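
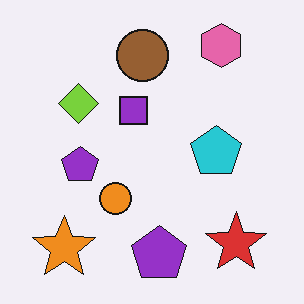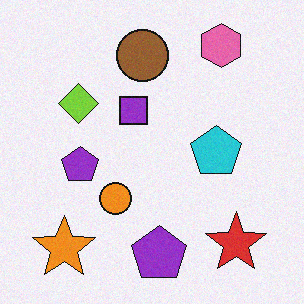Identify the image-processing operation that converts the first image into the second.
The image was degraded with subtle gaussian noise.

Random speckle covers the whole image, including the flat background.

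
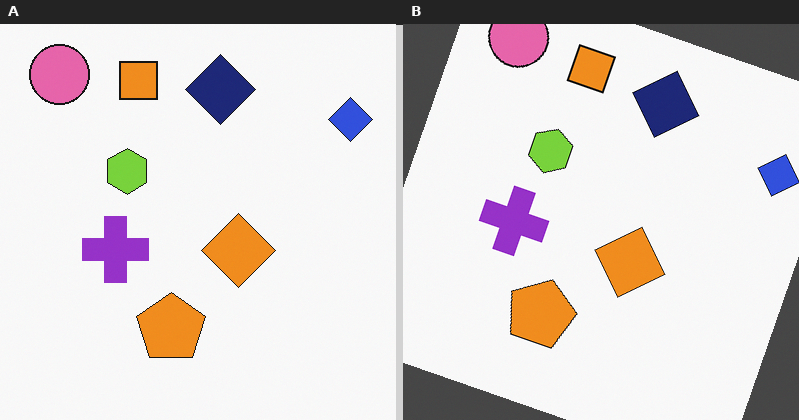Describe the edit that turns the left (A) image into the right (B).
Rotated clockwise by a clearly visible amount.

Every shape is tilted by the same angle and the image corners show triangular fill wedges — a whole-image rotation by a non-right angle.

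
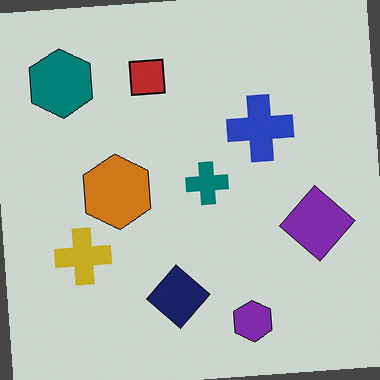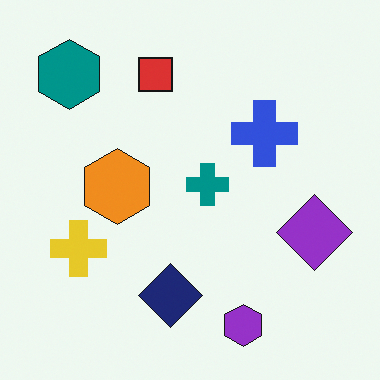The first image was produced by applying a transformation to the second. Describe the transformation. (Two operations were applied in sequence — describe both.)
The image was darkened a little, then rotated counter-clockwise by a small amount.

Every pixel — background and shapes alike — is uniformly darkened. Every shape is tilted by the same angle and the image corners show triangular fill wedges — a whole-image rotation by a non-right angle.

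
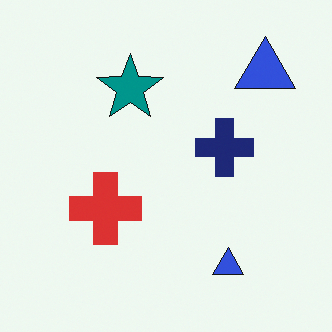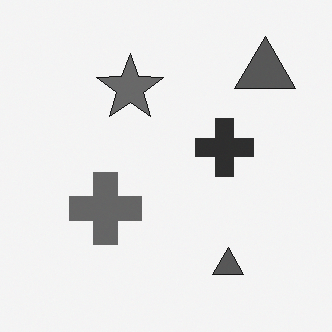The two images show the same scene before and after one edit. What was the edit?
Converted to grayscale.

All color is removed — every shape is now a shade of grey.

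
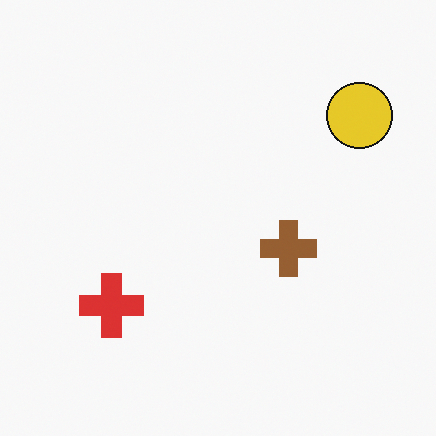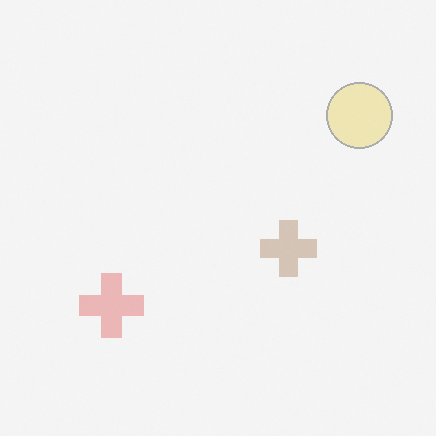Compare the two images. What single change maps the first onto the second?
This is the original image given much lower contrast.

Tones are pushed toward mid-grey across the whole image — a global contrast change.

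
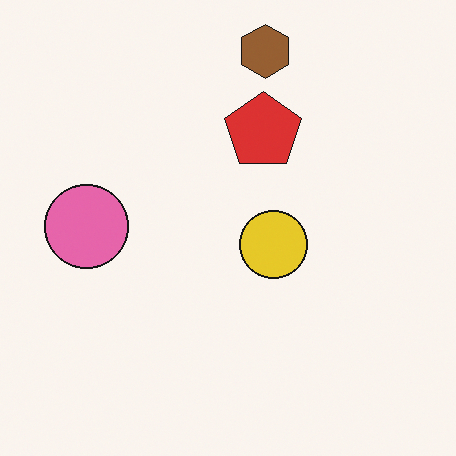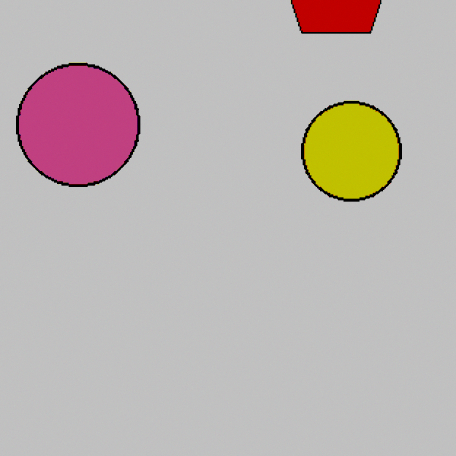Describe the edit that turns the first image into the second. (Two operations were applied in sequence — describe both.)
The image was cropped slightly and scaled back up, then heavily posterized to just a handful of flat colors.

The visible shapes are larger and the field of view is narrower; shapes near the original edges may be partly or wholly outside the frame — a crop-and-rescale. Each flat color has snapped to a coarser quantized level — most visibly, the near-white background has dropped to a flat grey.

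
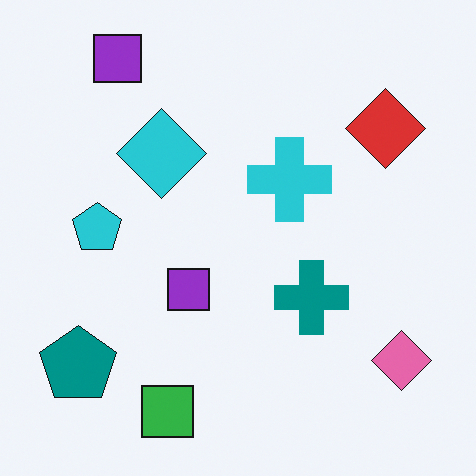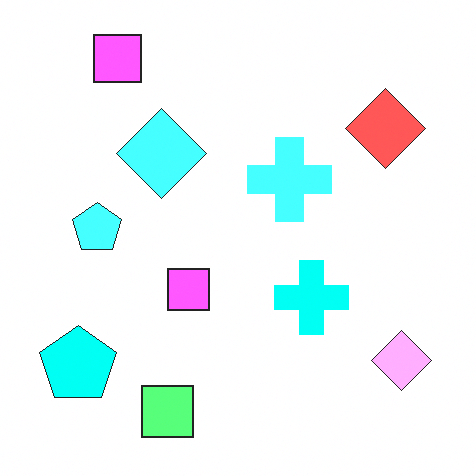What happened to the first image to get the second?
This is the original image substantially brightened.

Every pixel — background and shapes alike — is uniformly brightened.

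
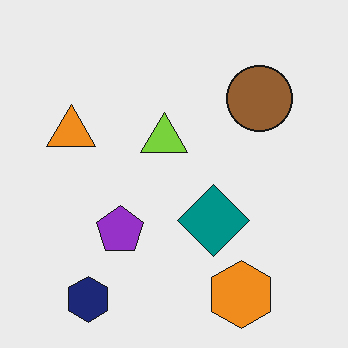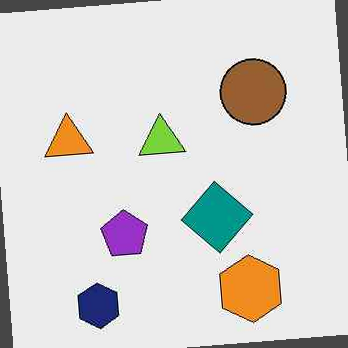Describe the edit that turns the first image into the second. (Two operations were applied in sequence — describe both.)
The second image is the first given moderate JPEG compression, then rotated counter-clockwise by a slight angle.

Blocky 8×8 compression artifacts appear around shape edges and the flat background shows ringing — characteristic JPEG degradation. Every shape is tilted by the same angle and the image corners show triangular fill wedges — a whole-image rotation by a non-right angle.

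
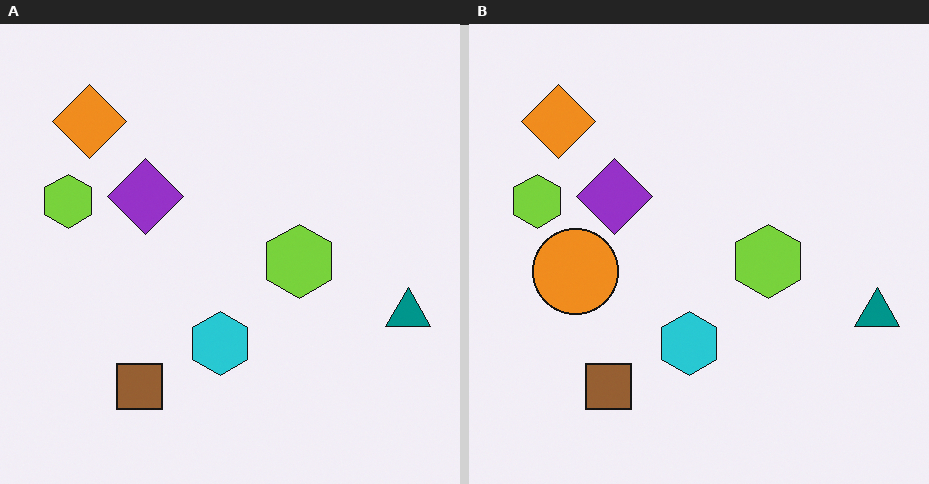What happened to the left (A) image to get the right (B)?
Overlaid with an additional orange circle.

An orange circle appears in the right (B) image that is absent from the left (A).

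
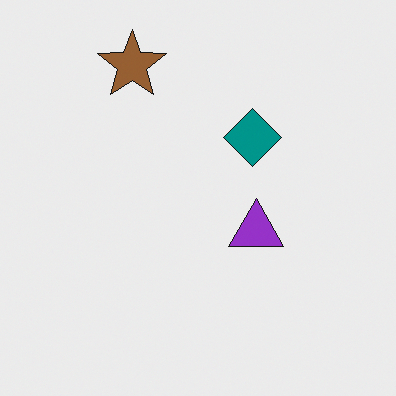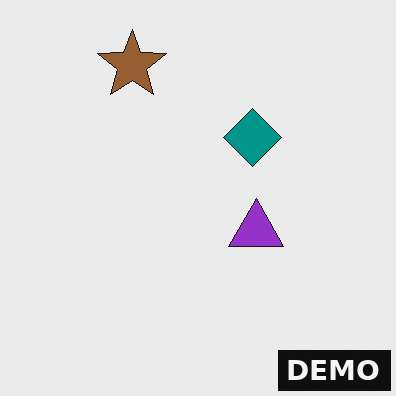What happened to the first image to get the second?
Watermarked with the text "DEMO" in the lower-right corner.

A dark label reading "DEMO" appears in the lower-right corner.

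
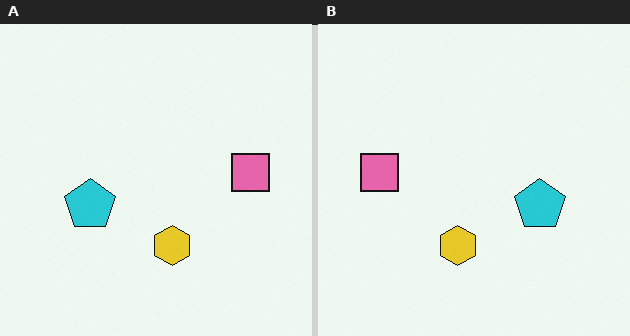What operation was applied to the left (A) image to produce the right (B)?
This is the original image flipped horizontally (left ↔ right).

The pink square is in the right of the left (A) image and the left of the right (B) — shapes on opposite sides of the vertical midline have swapped in a mirror flip.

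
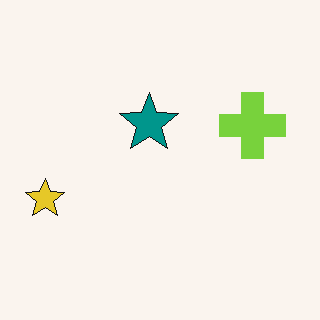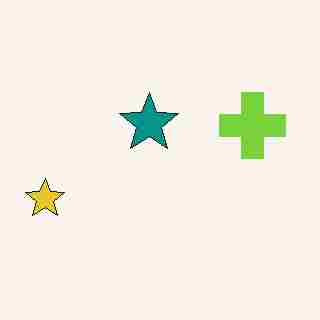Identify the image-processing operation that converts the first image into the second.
This is the original image degraded with heavy JPEG compression.

Blocky 8×8 compression artifacts appear around shape edges and the flat background shows ringing — characteristic JPEG degradation.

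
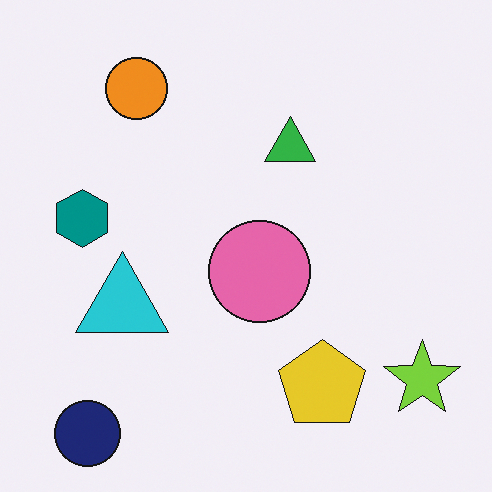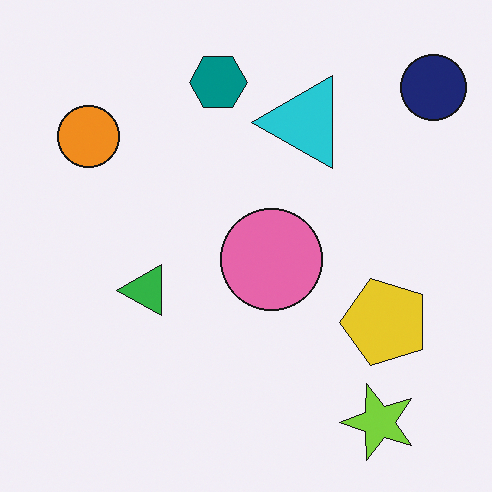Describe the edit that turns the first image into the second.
Transposed (reflected across the top-left ↔ bottom-right diagonal).

Shapes have swapped their row and column positions — what was in the top-right is now in the bottom-left — a diagonal reflection.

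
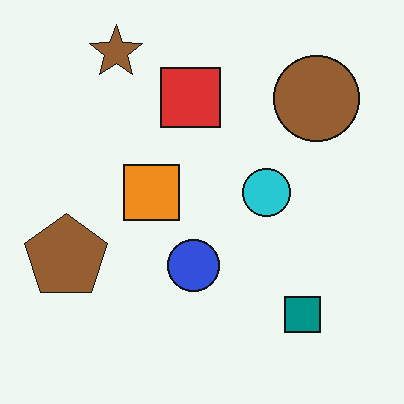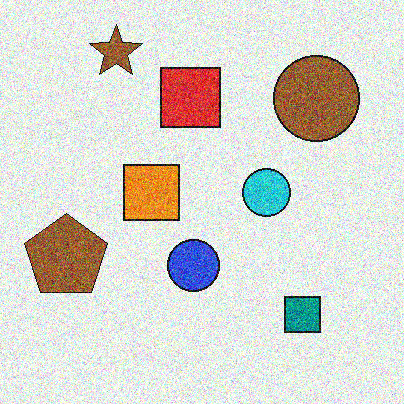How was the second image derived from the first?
The image was degraded with strong gaussian noise.

Random speckle covers the whole image, including the flat background.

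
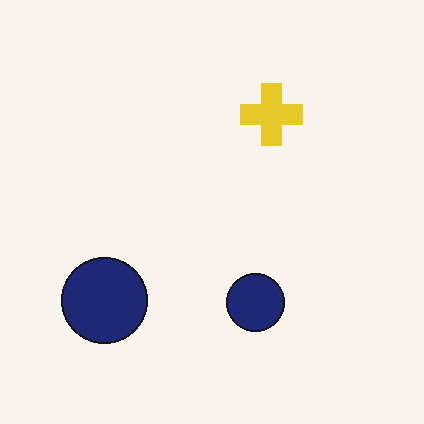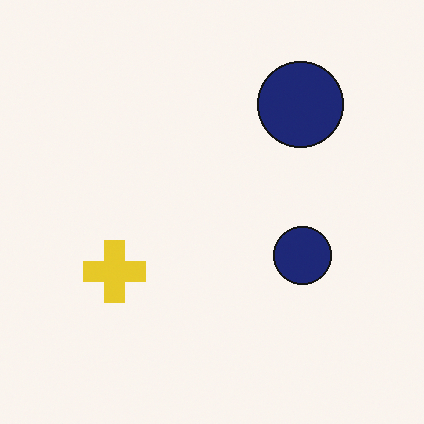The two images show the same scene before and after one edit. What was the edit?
Transposed (reflected across the top-left ↔ bottom-right diagonal).

Shapes have swapped their row and column positions — what was in the top-right is now in the bottom-left — a diagonal reflection.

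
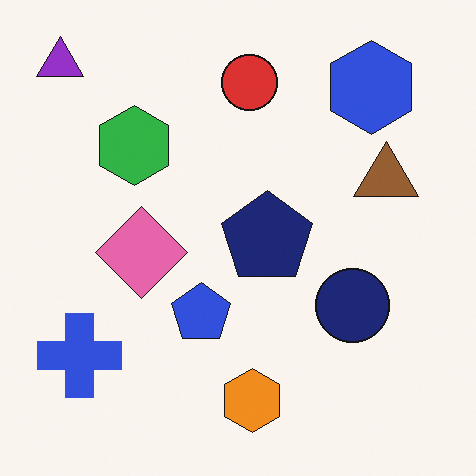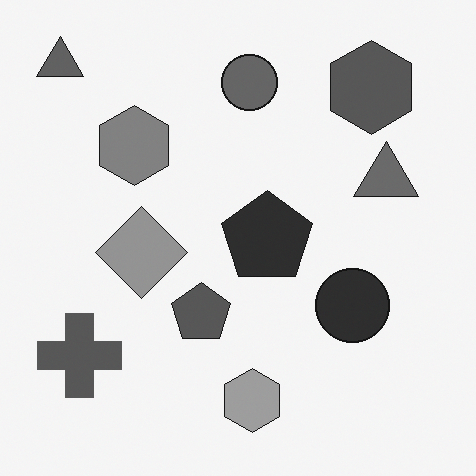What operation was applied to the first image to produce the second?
This is the original image converted to grayscale.

All color is removed — every shape is now a shade of grey.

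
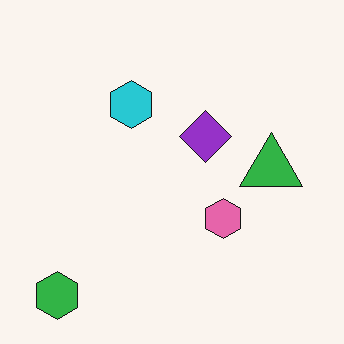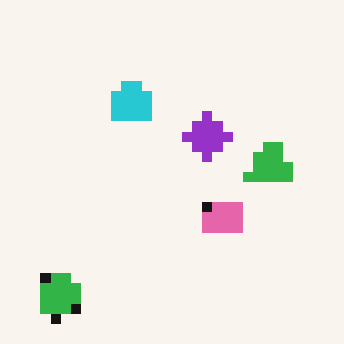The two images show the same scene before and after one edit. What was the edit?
The transformation is: coarsely pixelated.

Shapes are reduced to large square blocks; fine edges and outlines are lost — a downscale-then-upscale (mosaic) effect.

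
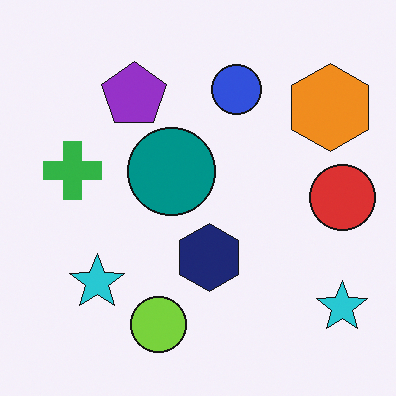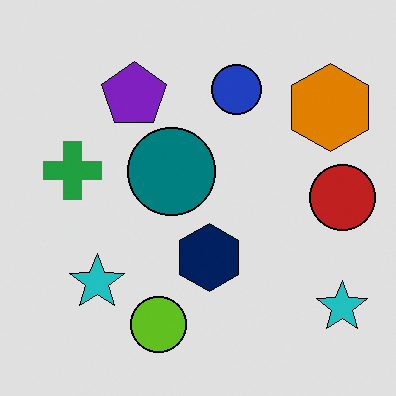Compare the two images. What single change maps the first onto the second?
The transformation is: posterized to a reduced palette.

Each flat color has snapped to a coarser quantized level — most visibly, the near-white background has dropped to a flat grey.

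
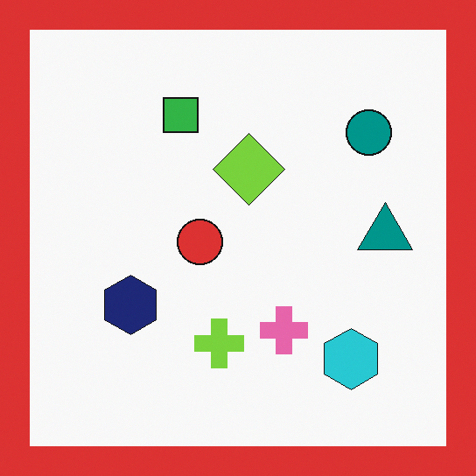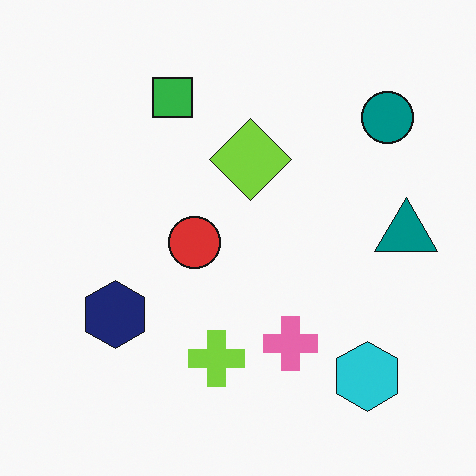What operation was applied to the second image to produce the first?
Framed with a red border.

A solid red frame runs around the edge of the first image, with the content slightly shrunk inside it.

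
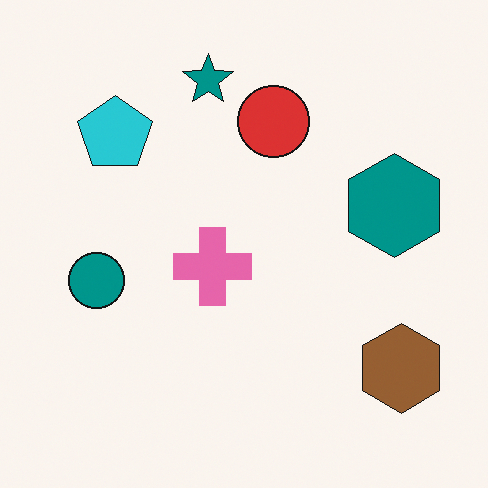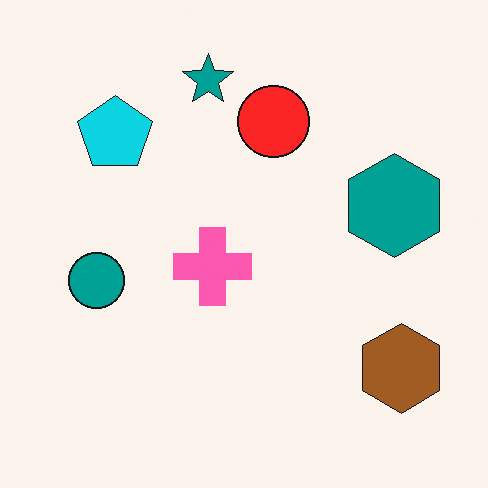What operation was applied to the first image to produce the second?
This is the original image slightly oversaturated.

All colors are more vivid — a global saturation change.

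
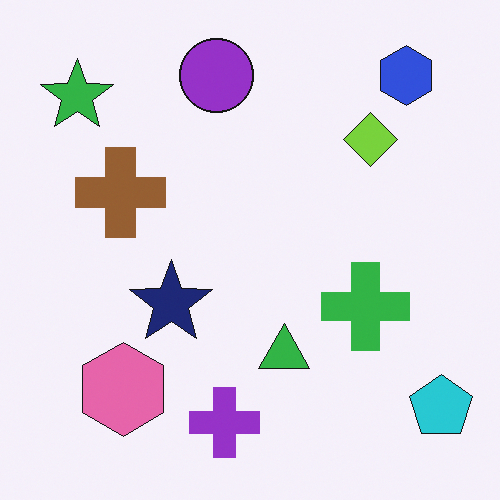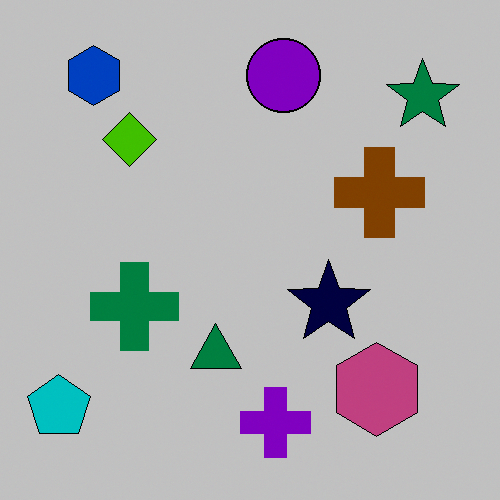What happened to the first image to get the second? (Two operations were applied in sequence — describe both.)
The image was aggressively posterized, then flipped horizontally (left ↔ right).

Each flat color has snapped to a coarser quantized level — most visibly, the near-white background has dropped to a flat grey. The cyan pentagon is in the bottom-right of the first image and the bottom-left of the second — shapes on opposite sides of the vertical midline have swapped in a mirror flip.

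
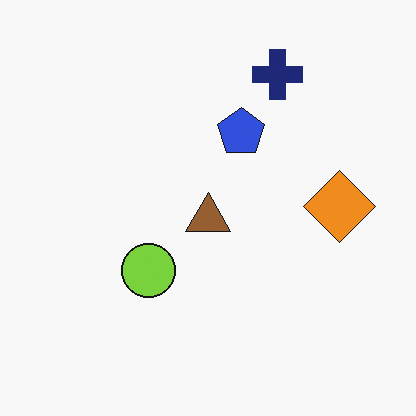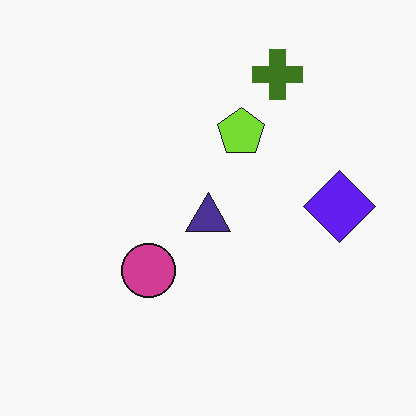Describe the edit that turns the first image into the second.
The image was hue-shifted through roughly half the color wheel.

Every shape's color has rotated by the same amount around the hue wheel — a uniform hue shift.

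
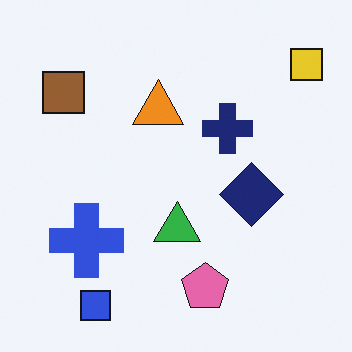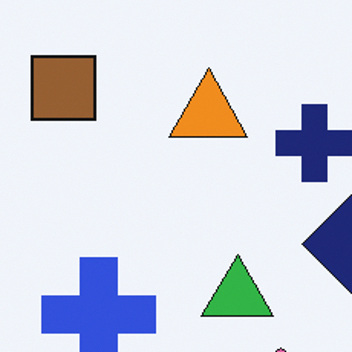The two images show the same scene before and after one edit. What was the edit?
This is the original image cropped to a modestly smaller region and rescaled.

The visible shapes are larger and the field of view is narrower; shapes near the original edges may be partly or wholly outside the frame — a crop-and-rescale.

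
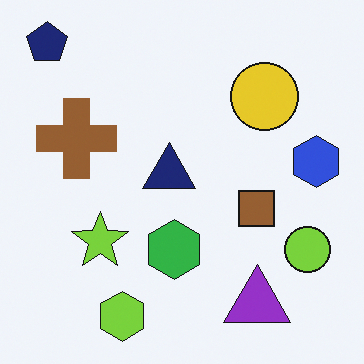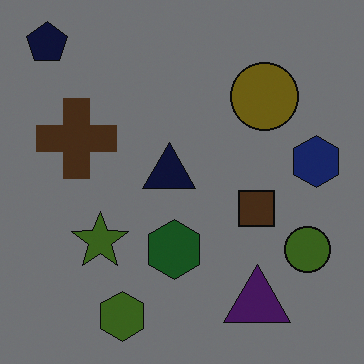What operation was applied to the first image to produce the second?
The image was substantially darkened.

Every pixel — background and shapes alike — is uniformly darkened.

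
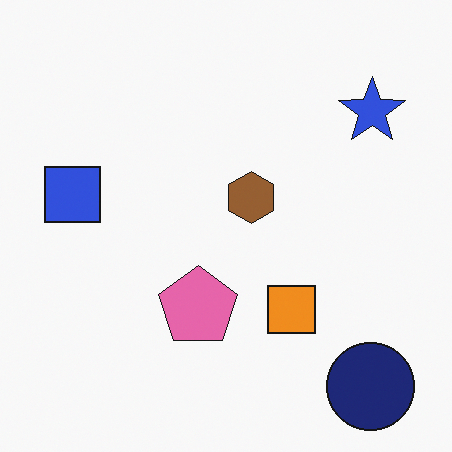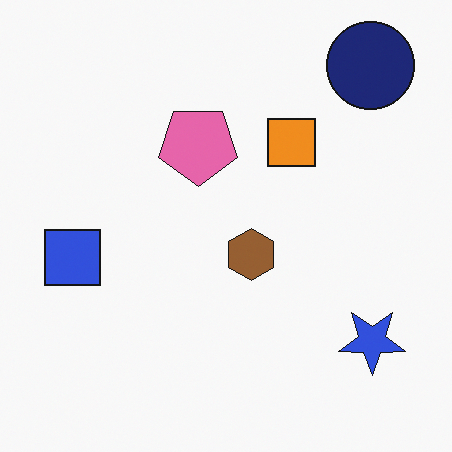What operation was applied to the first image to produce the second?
Flipped vertically (top ↔ bottom).

The navy circle is in the bottom-right of the first image and the top-right of the second — shapes on opposite sides of the horizontal midline have swapped in a mirror flip.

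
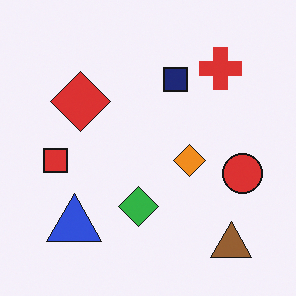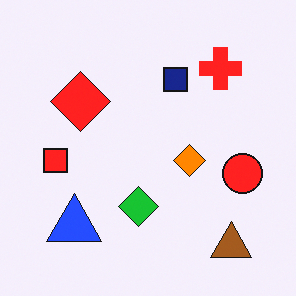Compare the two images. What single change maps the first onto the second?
This is the original image slightly oversaturated.

All colors are more vivid — a global saturation change.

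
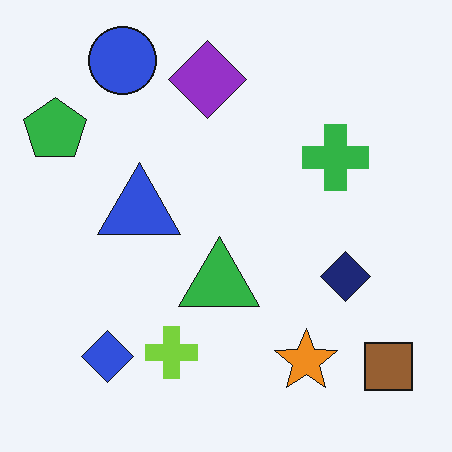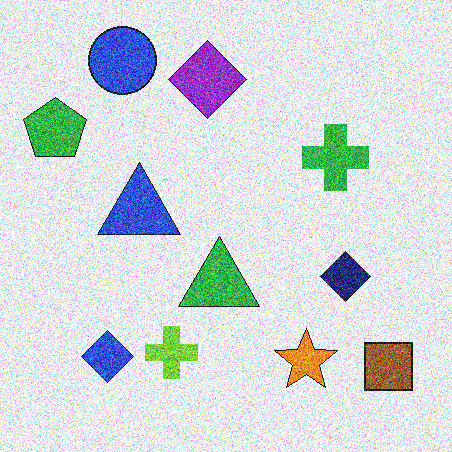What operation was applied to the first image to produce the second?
The transformation is: degraded with strong gaussian noise.

Random speckle covers the whole image, including the flat background.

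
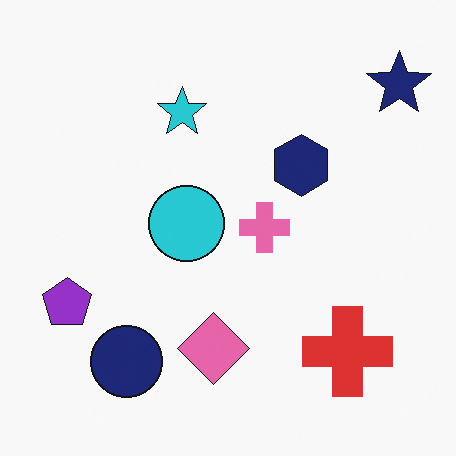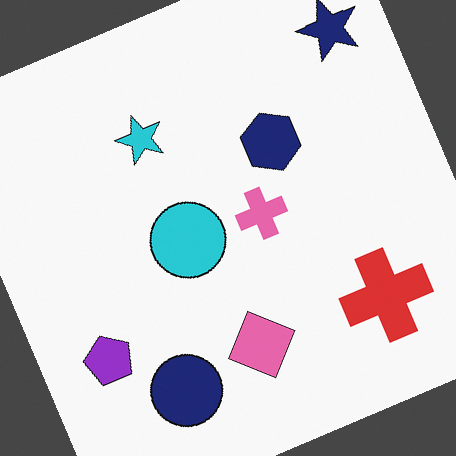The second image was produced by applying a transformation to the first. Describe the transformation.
Rotated counter-clockwise by a clearly visible amount.

Every shape is tilted by the same angle and the image corners show triangular fill wedges — a whole-image rotation by a non-right angle.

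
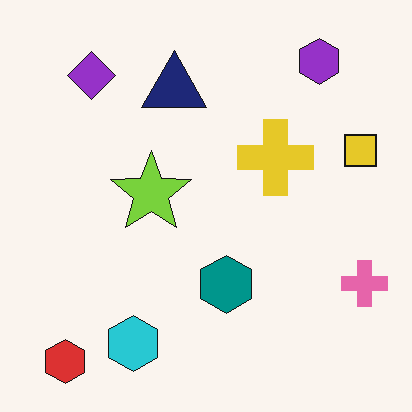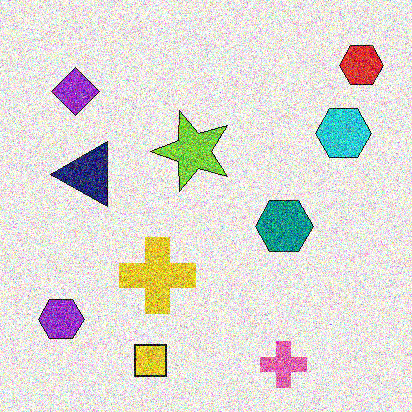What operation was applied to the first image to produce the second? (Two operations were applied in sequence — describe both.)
The image was transposed (reflected across the top-left ↔ bottom-right diagonal), then degraded with heavy additive noise.

Shapes have swapped their row and column positions — what was in the top-right is now in the bottom-left — a diagonal reflection. Random speckle covers the whole image, including the flat background.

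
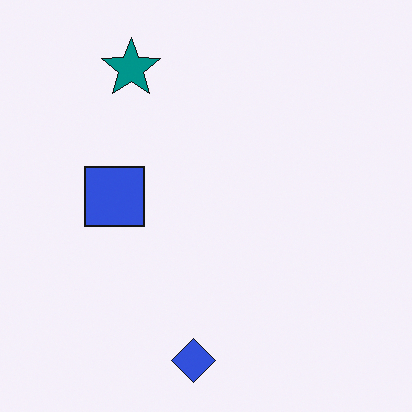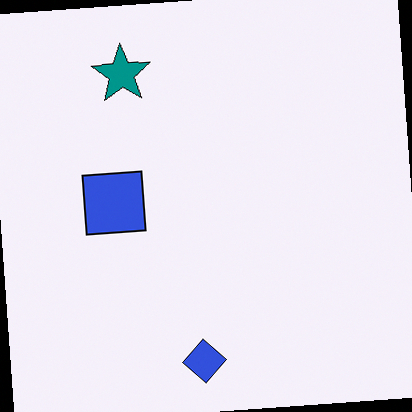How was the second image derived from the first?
It was rotated counter-clockwise by a few degrees.

Every shape is tilted by the same angle and the image corners show triangular fill wedges — a whole-image rotation by a non-right angle.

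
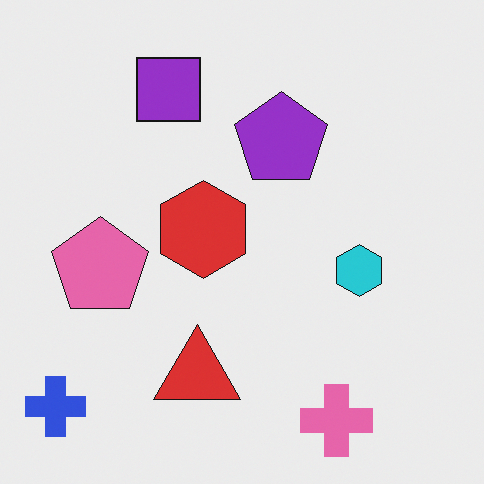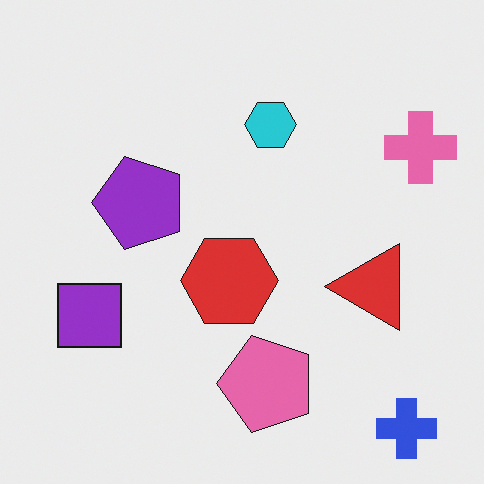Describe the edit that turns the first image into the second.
This is the original image rotated 90° counter-clockwise.

The blue cross sits in the bottom-left of the first image and the bottom-right of the second — consistent with a whole-image 90° counter-clockwise rotation.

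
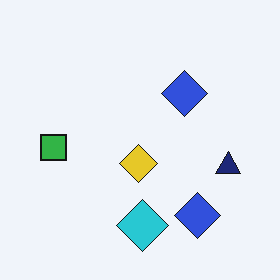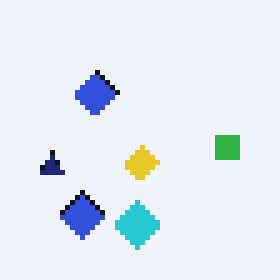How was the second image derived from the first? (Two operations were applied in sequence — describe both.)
The image was mildly pixelated, then flipped horizontally (left ↔ right).

Shapes are reduced to large square blocks; fine edges and outlines are lost — a downscale-then-upscale (mosaic) effect. The navy triangle is in the right of the first image and the left of the second — shapes on opposite sides of the vertical midline have swapped in a mirror flip.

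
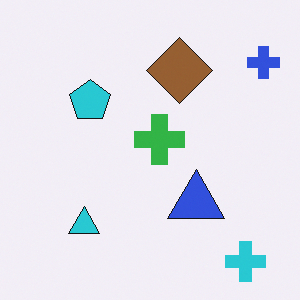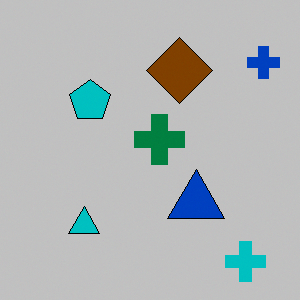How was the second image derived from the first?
The transformation is: aggressively posterized.

Each flat color has snapped to a coarser quantized level — most visibly, the near-white background has dropped to a flat grey.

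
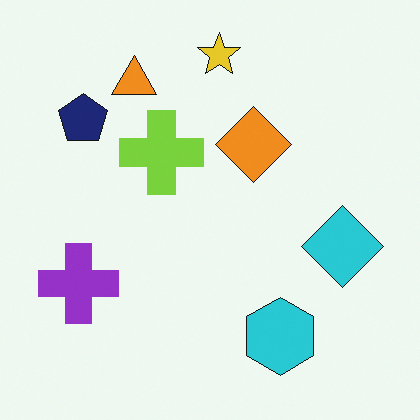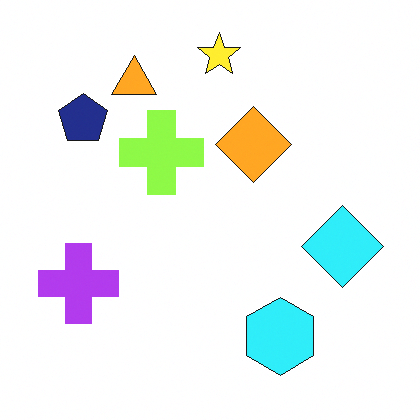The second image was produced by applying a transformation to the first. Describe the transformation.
This is the original image slightly brightened.

Every pixel — background and shapes alike — is uniformly brightened.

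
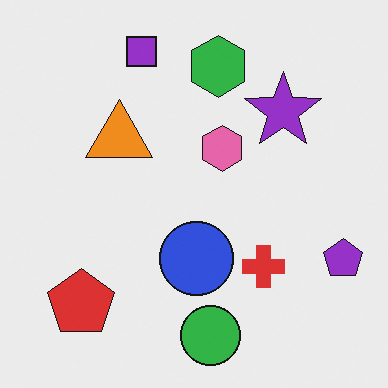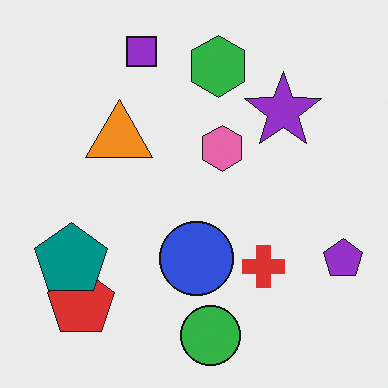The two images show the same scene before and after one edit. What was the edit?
The transformation is: overlaid with an additional teal pentagon.

A teal pentagon appears in the second image that is absent from the first.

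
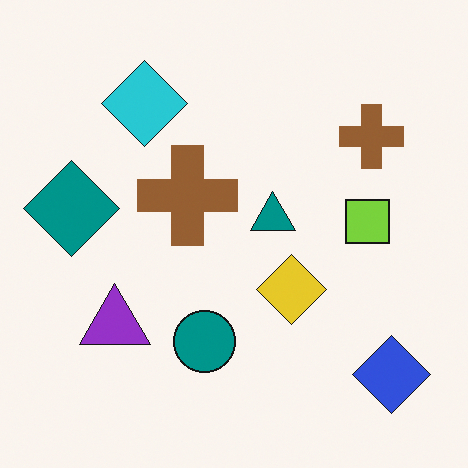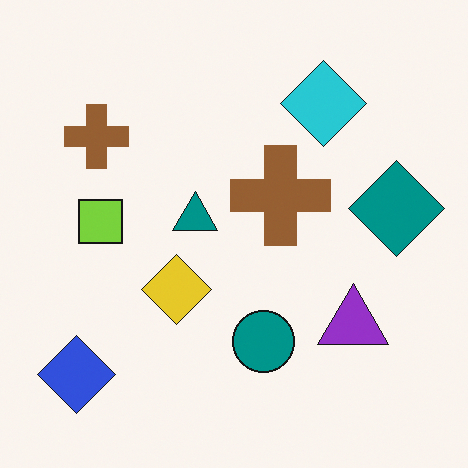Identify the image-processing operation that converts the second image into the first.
The image was flipped horizontally (left ↔ right).

The teal diamond is in the right of the second image and the left of the first — shapes on opposite sides of the vertical midline have swapped in a mirror flip.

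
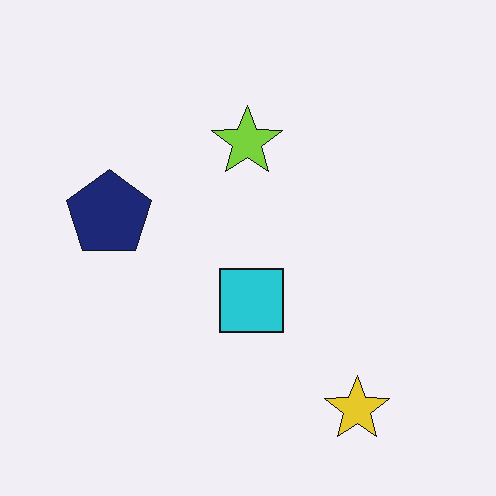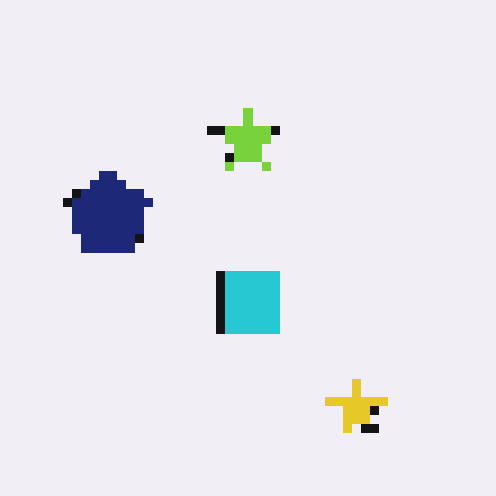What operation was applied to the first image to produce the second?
The image was coarsely pixelated.

Shapes are reduced to large square blocks; fine edges and outlines are lost — a downscale-then-upscale (mosaic) effect.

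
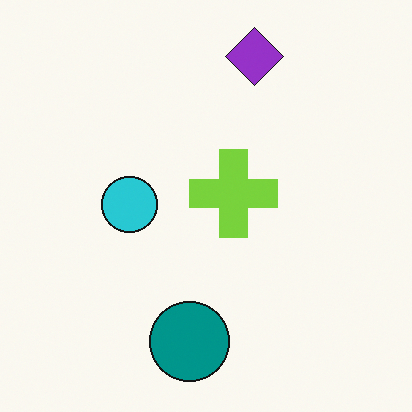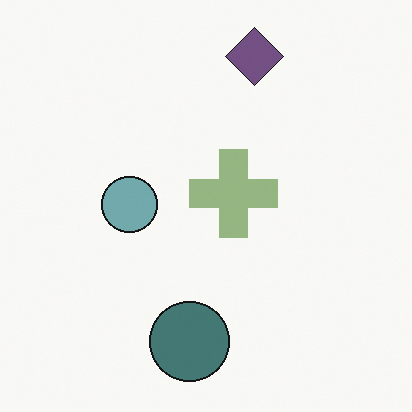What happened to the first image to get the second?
The second image is the first made much more muted (saturation change).

All colors are more muted and greyish — a global saturation change.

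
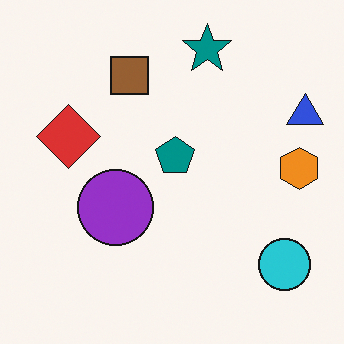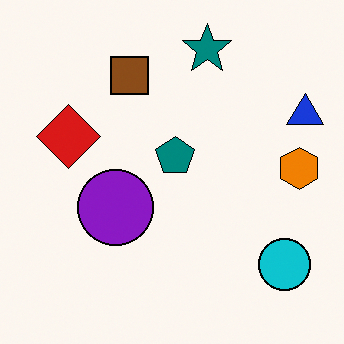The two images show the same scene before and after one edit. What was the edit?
Given slightly increased contrast.

Tones are pushed away from mid-grey across the whole image — a global contrast change.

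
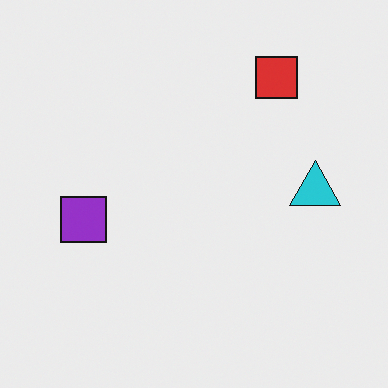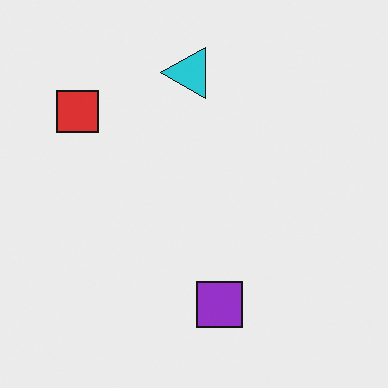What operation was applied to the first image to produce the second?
Rotated 90° counter-clockwise.

The red square sits in the top-right of the first image and the top-left of the second — consistent with a whole-image 90° counter-clockwise rotation.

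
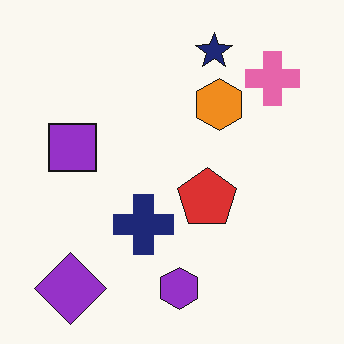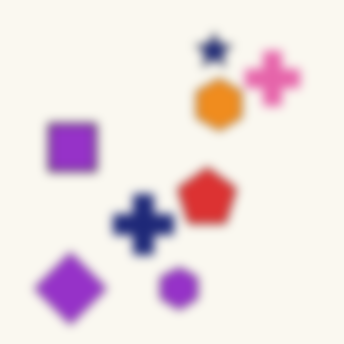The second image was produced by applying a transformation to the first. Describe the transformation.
The transformation is: heavily blurred.

Shape edges and outlines are uniformly softened across the whole image.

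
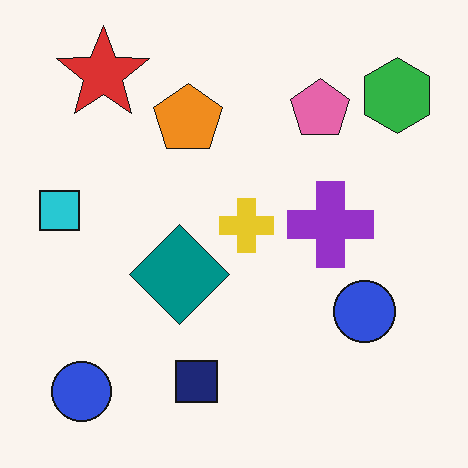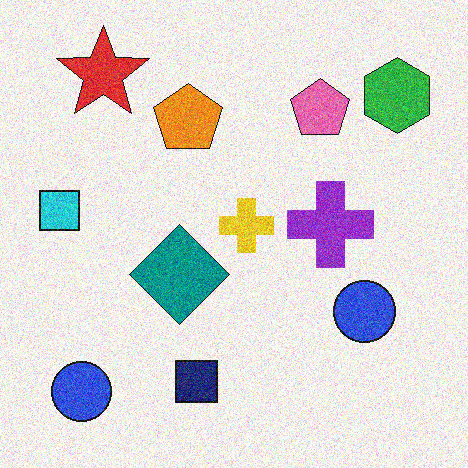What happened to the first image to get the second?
It was degraded with visible gaussian noise.

Random speckle covers the whole image, including the flat background.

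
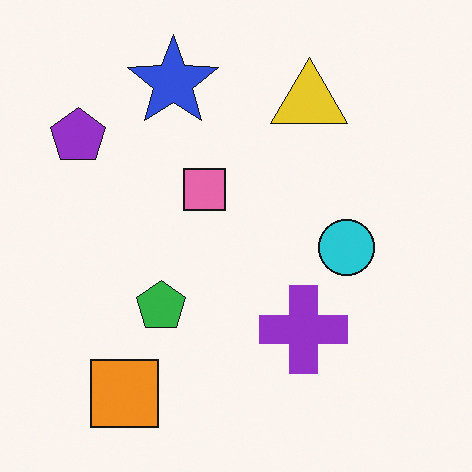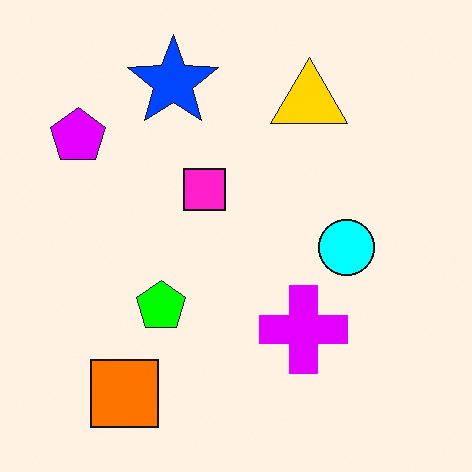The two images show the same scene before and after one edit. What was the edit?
Made much more vivid (saturation change).

All colors are more vivid — a global saturation change.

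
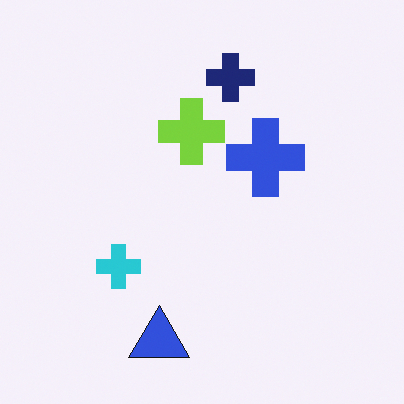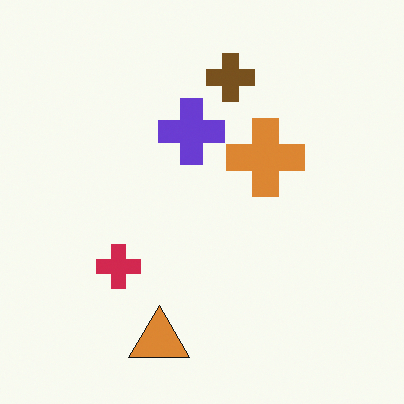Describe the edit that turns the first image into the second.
It was hue-shifted through roughly half the color wheel.

Every shape's color has rotated by the same amount around the hue wheel — a uniform hue shift.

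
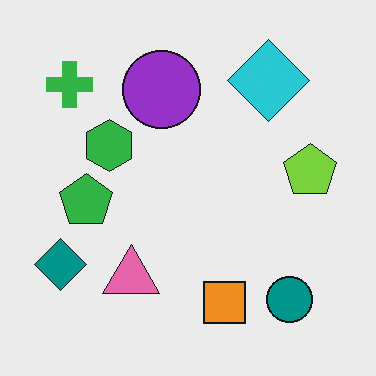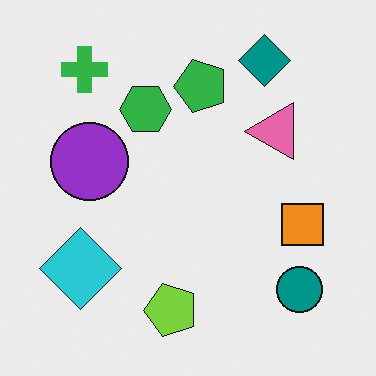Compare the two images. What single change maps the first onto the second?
The transformation is: transposed (reflected across the top-left ↔ bottom-right diagonal).

Shapes have swapped their row and column positions — what was in the top-right is now in the bottom-left — a diagonal reflection.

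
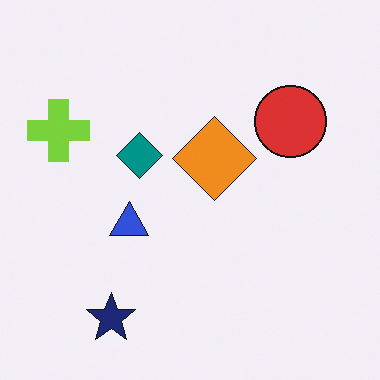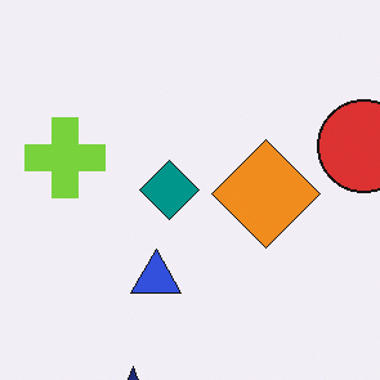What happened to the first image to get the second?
The image was cropped to a modestly smaller region and rescaled.

The visible shapes are larger and the field of view is narrower; shapes near the original edges may be partly or wholly outside the frame — a crop-and-rescale.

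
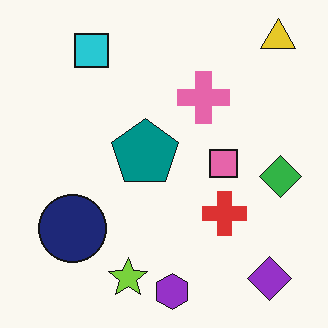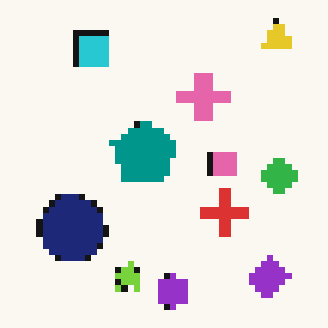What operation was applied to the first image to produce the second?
The second image is the first moderately pixelated.

Shapes are reduced to large square blocks; fine edges and outlines are lost — a downscale-then-upscale (mosaic) effect.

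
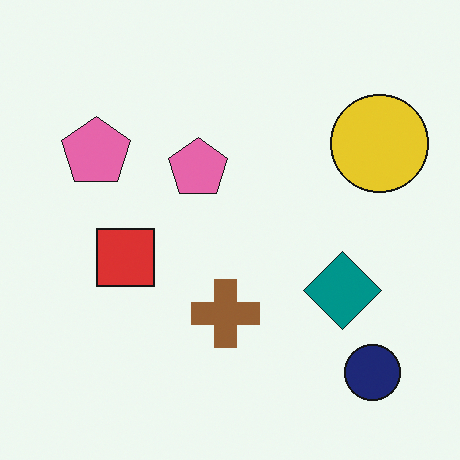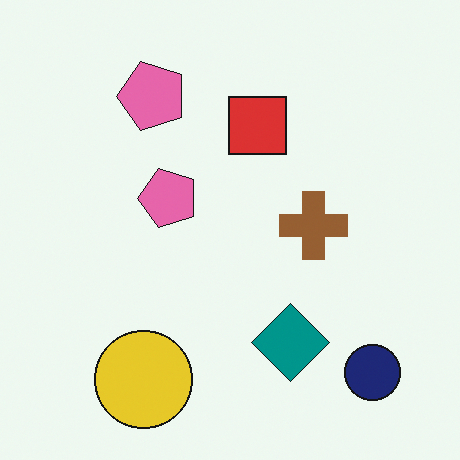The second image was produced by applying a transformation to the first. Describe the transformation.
The image was transposed (reflected across the top-left ↔ bottom-right diagonal).

Shapes have swapped their row and column positions — what was in the top-right is now in the bottom-left — a diagonal reflection.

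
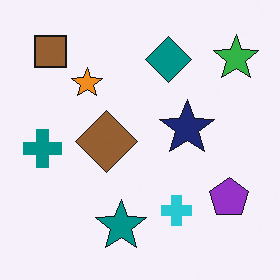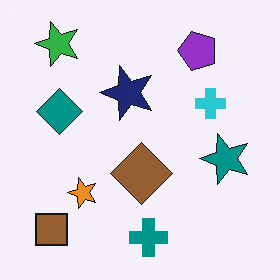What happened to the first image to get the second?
It was rotated 90° counter-clockwise.

The brown square sits in the top-left of the first image and the bottom-left of the second — consistent with a whole-image 90° counter-clockwise rotation.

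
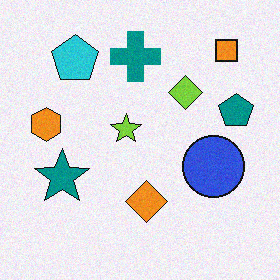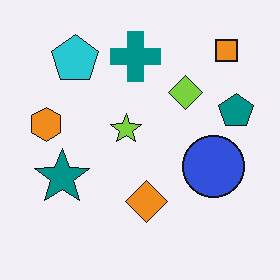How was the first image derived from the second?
This is the original image degraded with light additive noise.

Random speckle covers the whole image, including the flat background.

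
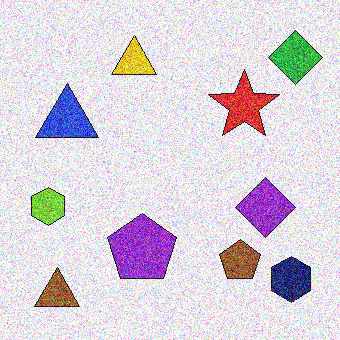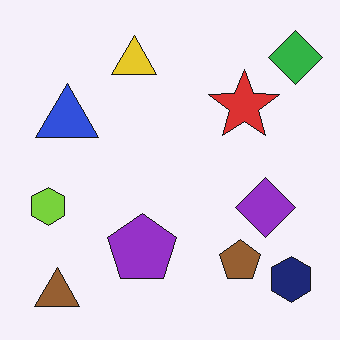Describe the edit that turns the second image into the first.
The first image is the second degraded with a thick layer of grain.

Random speckle covers the whole image, including the flat background.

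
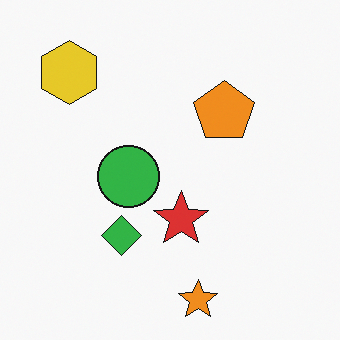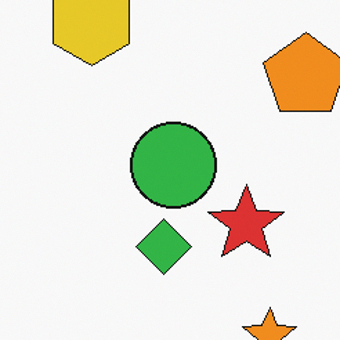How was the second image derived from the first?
This is the original image cropped slightly and scaled back up.

The visible shapes are larger and the field of view is narrower; shapes near the original edges may be partly or wholly outside the frame — a crop-and-rescale.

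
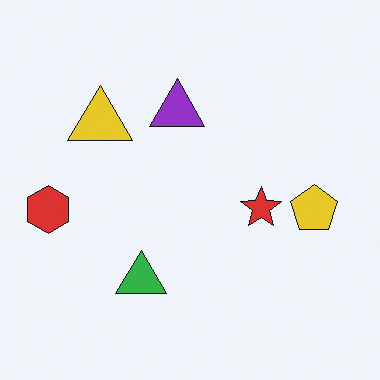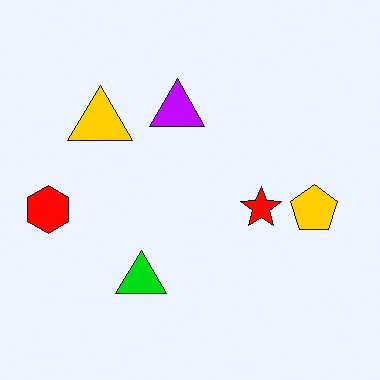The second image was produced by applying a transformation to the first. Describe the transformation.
Made much more vivid (saturation change).

All colors are more vivid — a global saturation change.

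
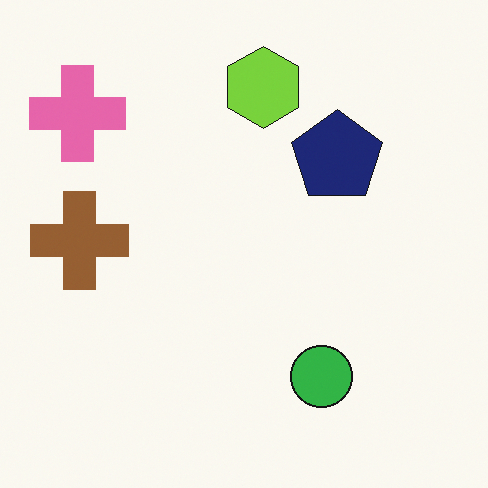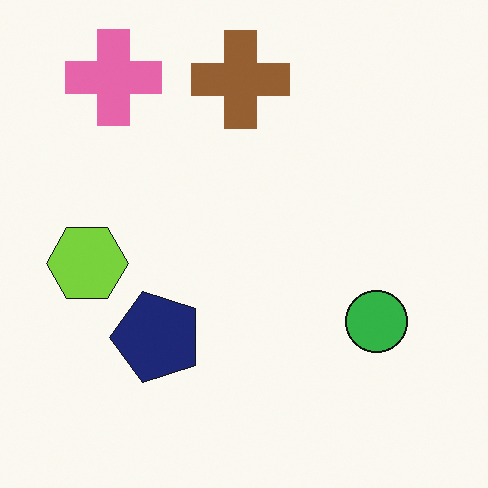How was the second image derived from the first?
The second image is the first transposed (reflected across the top-left ↔ bottom-right diagonal).

Shapes have swapped their row and column positions — what was in the top-right is now in the bottom-left — a diagonal reflection.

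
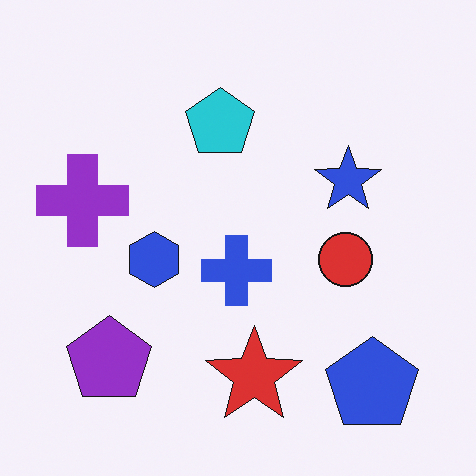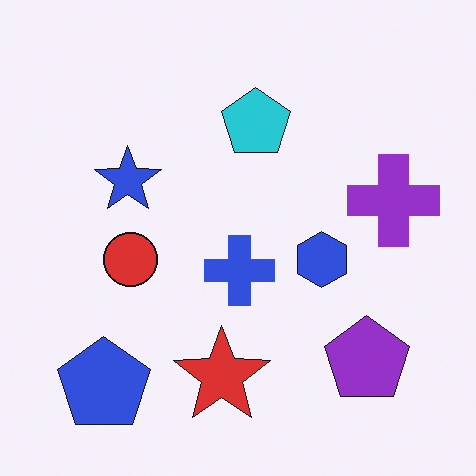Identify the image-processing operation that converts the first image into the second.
Flipped horizontally (left ↔ right).

The purple cross is in the left of the first image and the right of the second — shapes on opposite sides of the vertical midline have swapped in a mirror flip.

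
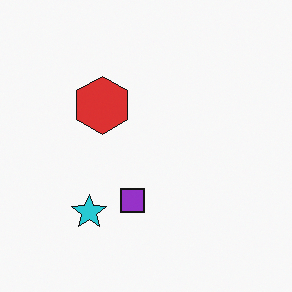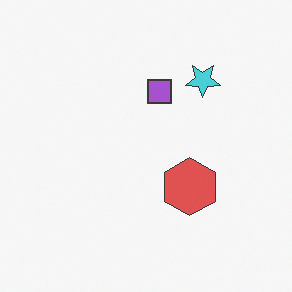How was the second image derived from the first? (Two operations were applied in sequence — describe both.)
Rotated 180°, then given slightly reduced contrast.

The cyan star sits in the bottom-left of the first image and the top-right of the second — consistent with a whole-image 180° rotation. Tones are pushed toward mid-grey across the whole image — a global contrast change.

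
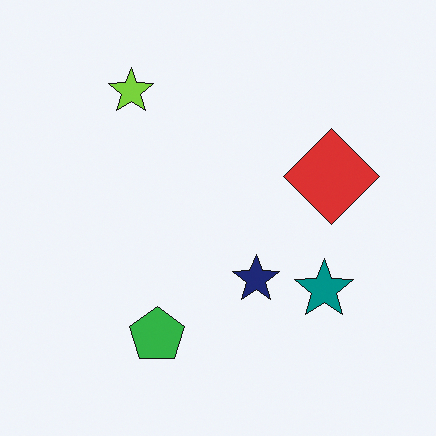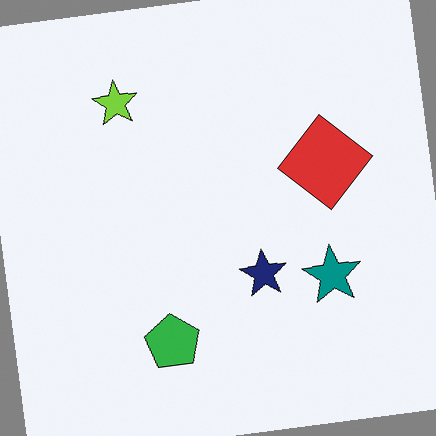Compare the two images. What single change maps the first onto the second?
This is the original image rotated counter-clockwise by a small amount.

Every shape is tilted by the same angle and the image corners show triangular fill wedges — a whole-image rotation by a non-right angle.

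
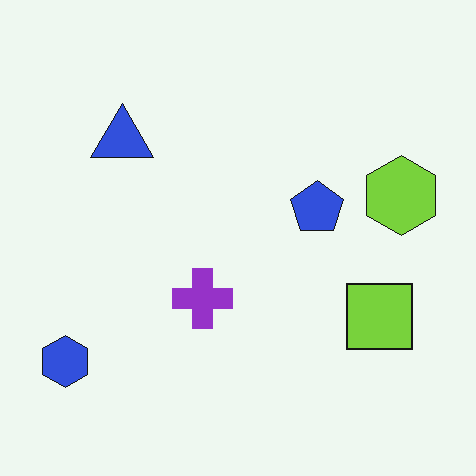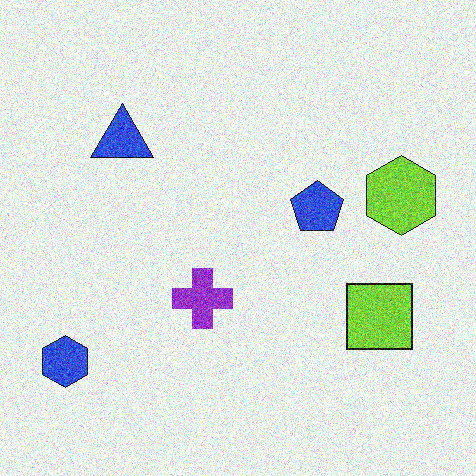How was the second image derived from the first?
The transformation is: degraded with a thick layer of grain.

Random speckle covers the whole image, including the flat background.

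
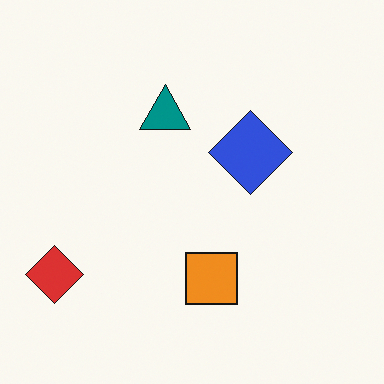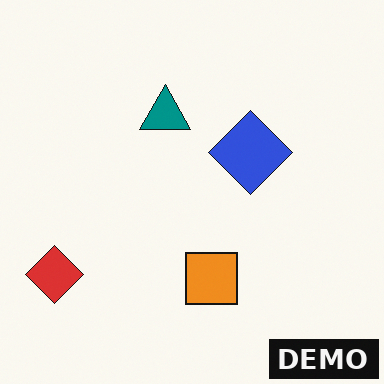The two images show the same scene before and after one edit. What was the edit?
The image was watermarked with the text "DEMO" in the lower-right corner.

A dark label reading "DEMO" appears in the lower-right corner.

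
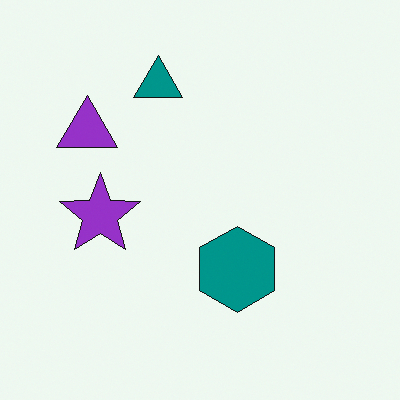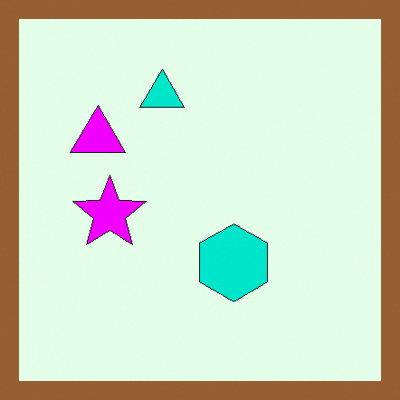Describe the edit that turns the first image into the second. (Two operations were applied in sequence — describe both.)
This is the original image made much more vivid (saturation change), then framed with a brown border.

All colors are more vivid — a global saturation change. A solid brown frame runs around the edge of the second image, with the content slightly shrunk inside it.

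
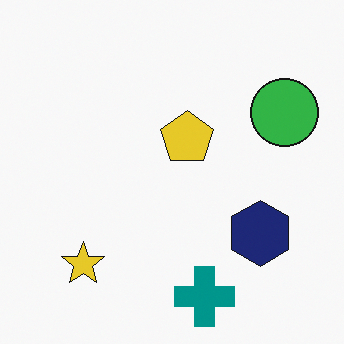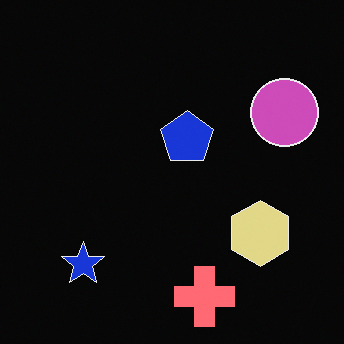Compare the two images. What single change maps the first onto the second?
The transformation is: color-inverted (negative).

The light background has become dark and every shape's color is its complement — a photographic negative.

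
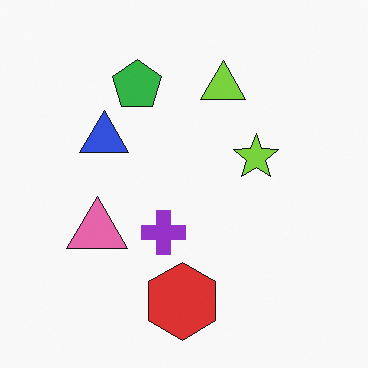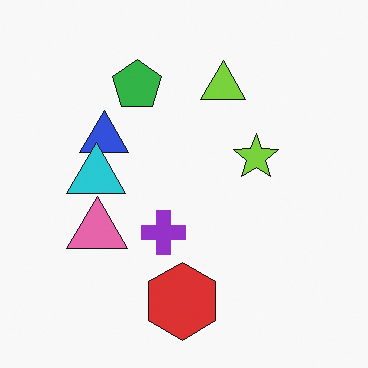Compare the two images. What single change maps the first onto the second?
It was overlaid with an additional cyan triangle.

A cyan triangle appears in the second image that is absent from the first.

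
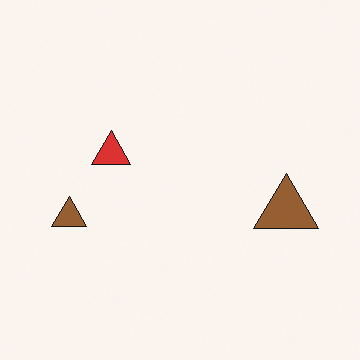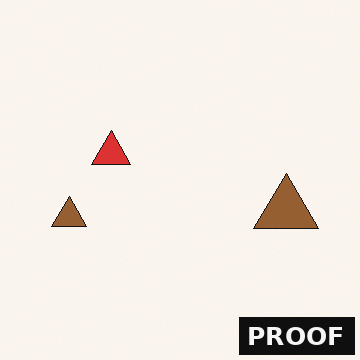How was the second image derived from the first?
This is the original image watermarked with the text "PROOF" in the lower-right corner.

A dark label reading "PROOF" appears in the lower-right corner.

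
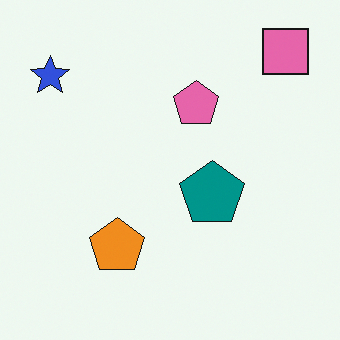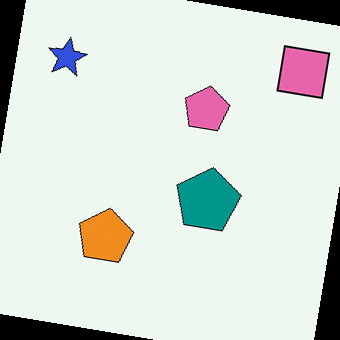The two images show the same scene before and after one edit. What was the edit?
The second image is the first rotated clockwise by a small amount.

Every shape is tilted by the same angle and the image corners show triangular fill wedges — a whole-image rotation by a non-right angle.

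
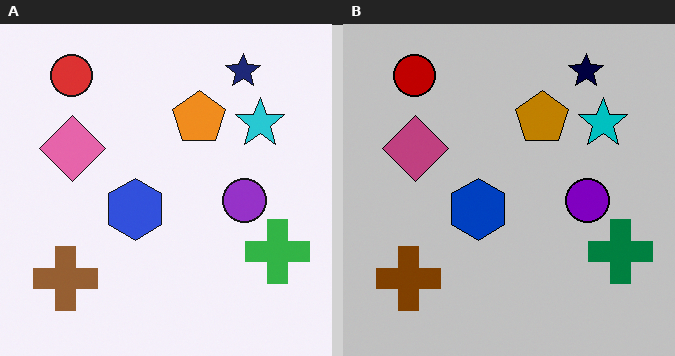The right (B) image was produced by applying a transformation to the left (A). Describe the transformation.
The image was aggressively posterized.

Each flat color has snapped to a coarser quantized level — most visibly, the near-white background has dropped to a flat grey.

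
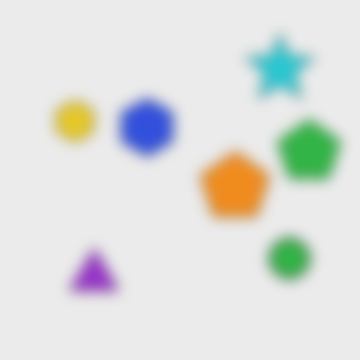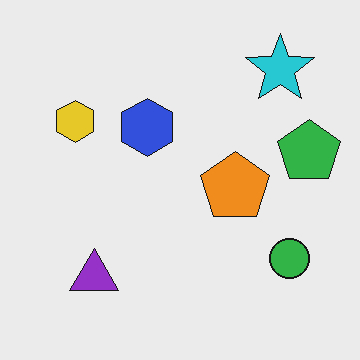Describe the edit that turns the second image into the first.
It was heavily blurred.

Shape edges and outlines are uniformly softened across the whole image.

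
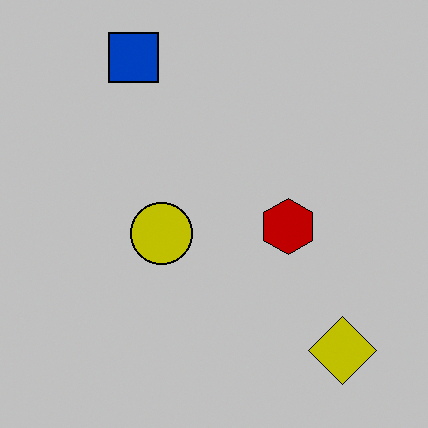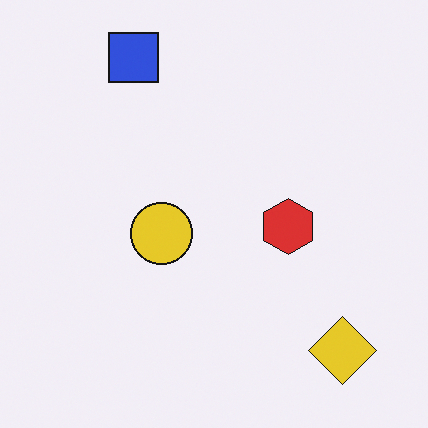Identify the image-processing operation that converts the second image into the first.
It was heavily posterized to just a handful of flat colors.

Each flat color has snapped to a coarser quantized level — most visibly, the near-white background has dropped to a flat grey.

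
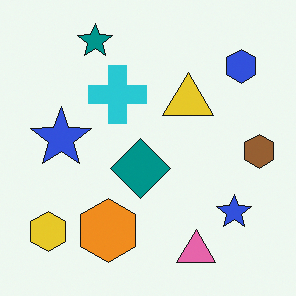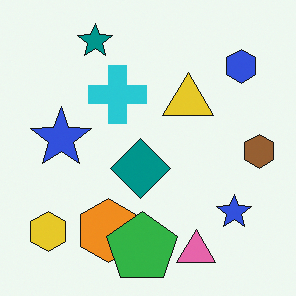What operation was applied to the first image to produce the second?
The second image is the first overlaid with an additional green pentagon.

A green pentagon appears in the second image that is absent from the first.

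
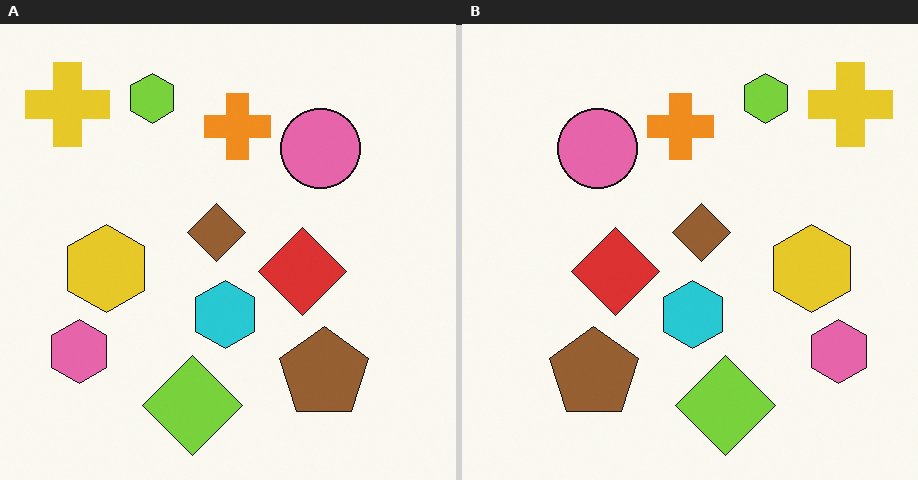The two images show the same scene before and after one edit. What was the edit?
Flipped horizontally (left ↔ right).

The yellow cross is in the top-left of the left (A) image and the top-right of the right (B) — shapes on opposite sides of the vertical midline have swapped in a mirror flip.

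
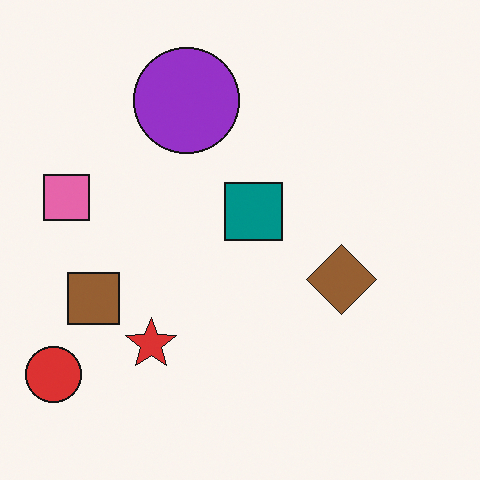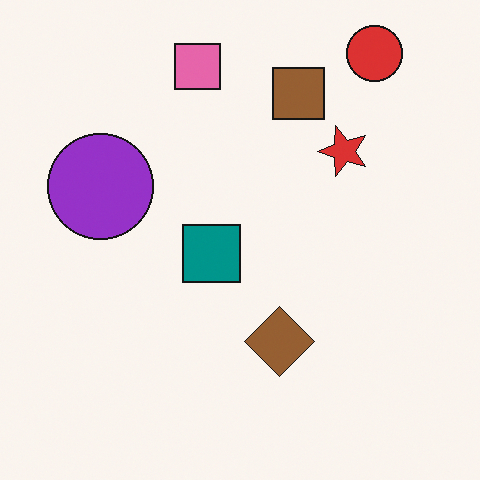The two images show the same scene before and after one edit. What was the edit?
The second image is the first transposed (reflected across the top-left ↔ bottom-right diagonal).

Shapes have swapped their row and column positions — what was in the top-right is now in the bottom-left — a diagonal reflection.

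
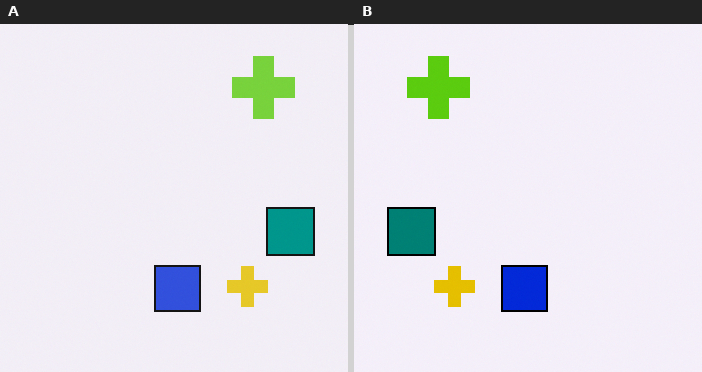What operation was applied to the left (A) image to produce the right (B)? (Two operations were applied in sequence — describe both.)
This is the original image given slightly increased contrast, then flipped horizontally (left ↔ right).

Tones are pushed away from mid-grey across the whole image — a global contrast change. The teal square is in the right of the left (A) image and the left of the right (B) — shapes on opposite sides of the vertical midline have swapped in a mirror flip.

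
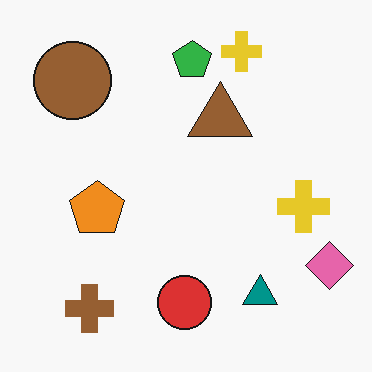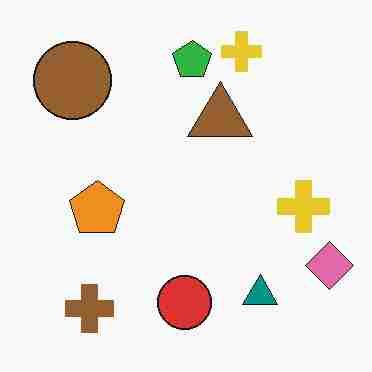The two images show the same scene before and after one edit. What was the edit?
The second image is the first heavily JPEG-compressed with obvious blocking artifacts.

Blocky 8×8 compression artifacts appear around shape edges and the flat background shows ringing — characteristic JPEG degradation.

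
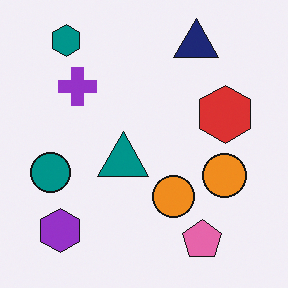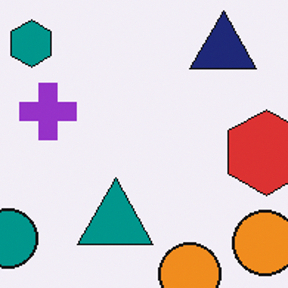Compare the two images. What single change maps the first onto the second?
The transformation is: cropped to a modestly smaller region and rescaled.

The visible shapes are larger and the field of view is narrower; shapes near the original edges may be partly or wholly outside the frame — a crop-and-rescale.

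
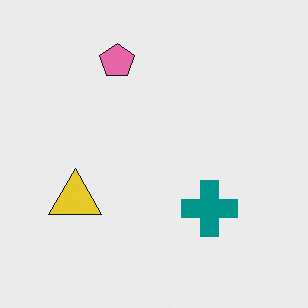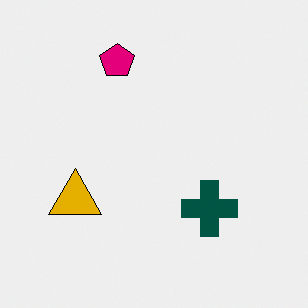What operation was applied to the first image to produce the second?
This is the original image given much higher contrast.

Tones are pushed away from mid-grey across the whole image — a global contrast change.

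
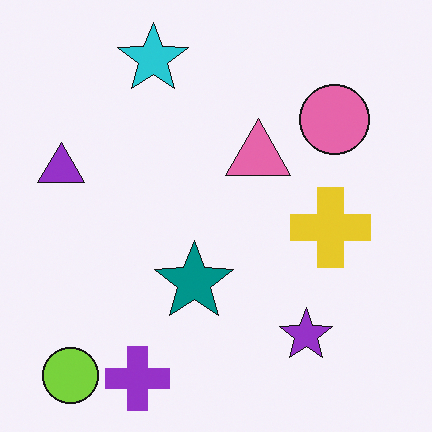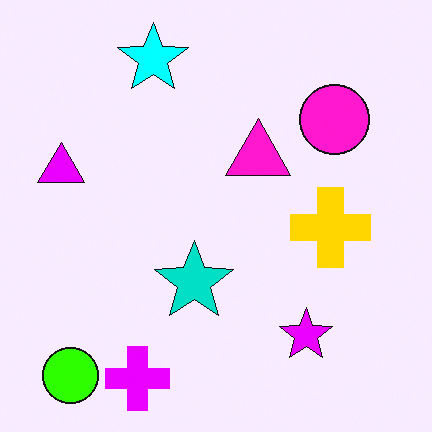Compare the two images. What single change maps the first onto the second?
The transformation is: heavily oversaturated.

All colors are more vivid — a global saturation change.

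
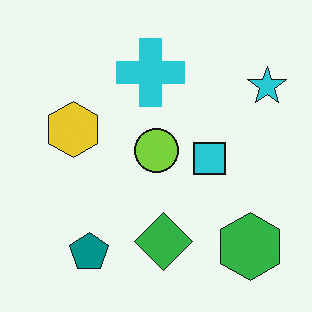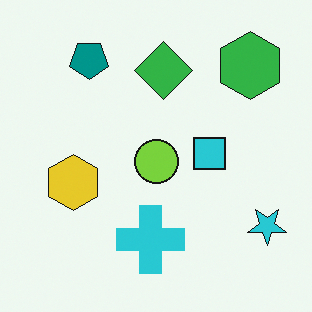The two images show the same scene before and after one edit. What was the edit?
Flipped vertically (top ↔ bottom).

The teal pentagon is in the bottom-left of the first image and the top-left of the second — shapes on opposite sides of the horizontal midline have swapped in a mirror flip.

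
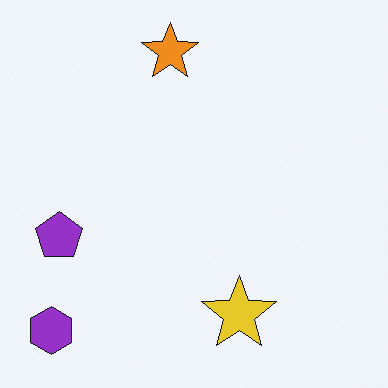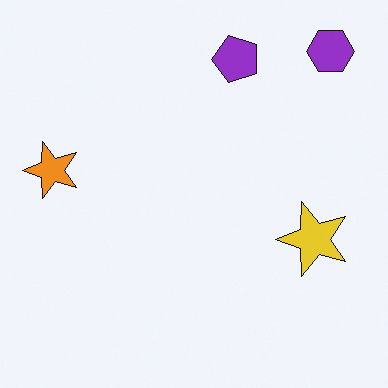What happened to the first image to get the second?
The transformation is: transposed (reflected across the top-left ↔ bottom-right diagonal).

Shapes have swapped their row and column positions — what was in the top-right is now in the bottom-left — a diagonal reflection.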